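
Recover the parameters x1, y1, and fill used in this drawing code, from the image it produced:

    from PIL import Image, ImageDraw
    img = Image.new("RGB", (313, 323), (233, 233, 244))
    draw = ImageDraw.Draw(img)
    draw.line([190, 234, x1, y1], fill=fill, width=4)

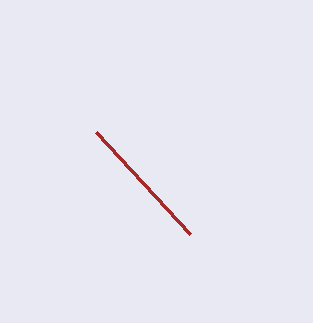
x1 = 96; y1 = 132; fill = 'brown'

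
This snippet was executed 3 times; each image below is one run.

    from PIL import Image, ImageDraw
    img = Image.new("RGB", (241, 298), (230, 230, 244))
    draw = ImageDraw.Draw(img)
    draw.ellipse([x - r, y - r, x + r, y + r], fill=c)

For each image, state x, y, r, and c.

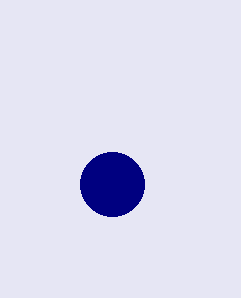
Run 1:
x = 112
y = 184
r = 32
c = 'navy'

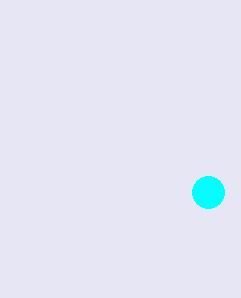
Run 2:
x = 208
y = 192
r = 16
c = 'cyan'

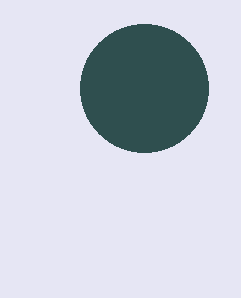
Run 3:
x = 144
y = 88
r = 64
c = 'darkslategray'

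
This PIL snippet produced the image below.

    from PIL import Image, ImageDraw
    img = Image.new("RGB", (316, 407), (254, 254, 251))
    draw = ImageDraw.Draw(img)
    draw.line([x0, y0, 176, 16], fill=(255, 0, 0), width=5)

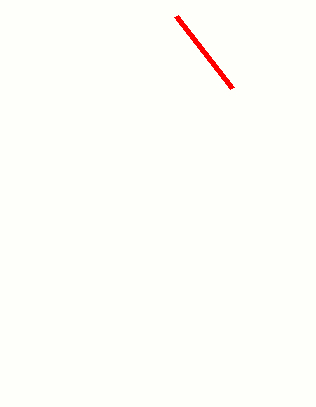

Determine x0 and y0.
x0 = 232; y0 = 88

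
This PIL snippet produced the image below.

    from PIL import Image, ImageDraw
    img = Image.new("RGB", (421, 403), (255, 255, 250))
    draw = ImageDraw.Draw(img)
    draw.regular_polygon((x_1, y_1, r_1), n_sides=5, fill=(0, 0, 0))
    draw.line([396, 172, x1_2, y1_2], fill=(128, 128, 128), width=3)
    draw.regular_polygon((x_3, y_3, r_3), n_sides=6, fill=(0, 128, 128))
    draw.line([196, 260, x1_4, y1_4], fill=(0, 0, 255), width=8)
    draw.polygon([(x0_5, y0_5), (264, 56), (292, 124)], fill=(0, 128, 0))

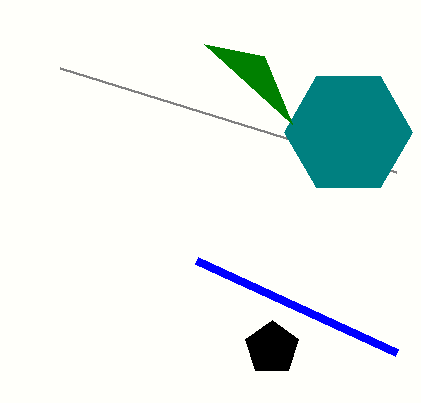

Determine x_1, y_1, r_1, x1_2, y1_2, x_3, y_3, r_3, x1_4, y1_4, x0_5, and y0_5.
x_1 = 272; y_1 = 348; r_1 = 28; x1_2 = 60; y1_2 = 68; x_3 = 348; y_3 = 132; r_3 = 64; x1_4 = 396; y1_4 = 352; x0_5 = 204; y0_5 = 44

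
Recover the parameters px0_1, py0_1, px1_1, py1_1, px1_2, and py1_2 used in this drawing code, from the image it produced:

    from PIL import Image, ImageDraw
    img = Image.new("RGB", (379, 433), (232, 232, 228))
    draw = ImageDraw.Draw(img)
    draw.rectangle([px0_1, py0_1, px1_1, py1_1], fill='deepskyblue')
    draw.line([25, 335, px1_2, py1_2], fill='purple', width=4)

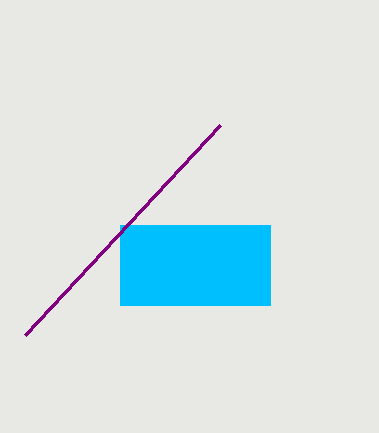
px0_1 = 120, py0_1 = 225, px1_1 = 270, py1_1 = 305, px1_2 = 220, py1_2 = 125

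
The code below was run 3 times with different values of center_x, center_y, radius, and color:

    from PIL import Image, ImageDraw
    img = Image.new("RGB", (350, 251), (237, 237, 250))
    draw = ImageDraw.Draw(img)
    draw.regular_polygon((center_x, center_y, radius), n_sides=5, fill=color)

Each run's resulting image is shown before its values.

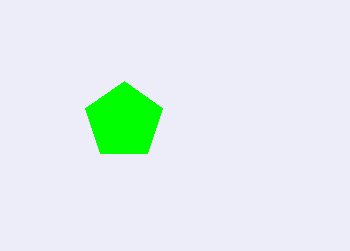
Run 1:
center_x = 124
center_y = 121
radius = 40
color = 'lime'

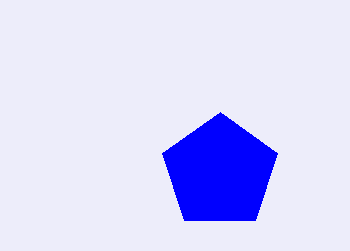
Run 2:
center_x = 220
center_y = 172
radius = 60
color = 'blue'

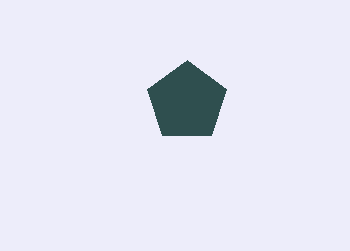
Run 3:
center_x = 187; center_y = 102; radius = 42; color = 'darkslategray'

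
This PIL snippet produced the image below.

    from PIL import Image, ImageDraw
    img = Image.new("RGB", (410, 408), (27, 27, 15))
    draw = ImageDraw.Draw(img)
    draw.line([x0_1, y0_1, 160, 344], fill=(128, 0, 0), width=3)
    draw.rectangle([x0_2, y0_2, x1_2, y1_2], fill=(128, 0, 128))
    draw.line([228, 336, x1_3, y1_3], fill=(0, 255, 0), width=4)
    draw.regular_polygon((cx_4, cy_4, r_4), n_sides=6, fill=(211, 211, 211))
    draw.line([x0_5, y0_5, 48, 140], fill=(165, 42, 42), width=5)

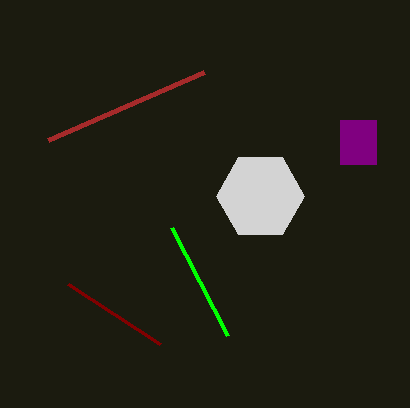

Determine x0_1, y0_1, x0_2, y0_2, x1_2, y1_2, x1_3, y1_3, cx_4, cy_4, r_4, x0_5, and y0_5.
x0_1 = 68
y0_1 = 284
x0_2 = 340
y0_2 = 120
x1_2 = 376
y1_2 = 164
x1_3 = 172
y1_3 = 228
cx_4 = 260
cy_4 = 196
r_4 = 44
x0_5 = 204
y0_5 = 72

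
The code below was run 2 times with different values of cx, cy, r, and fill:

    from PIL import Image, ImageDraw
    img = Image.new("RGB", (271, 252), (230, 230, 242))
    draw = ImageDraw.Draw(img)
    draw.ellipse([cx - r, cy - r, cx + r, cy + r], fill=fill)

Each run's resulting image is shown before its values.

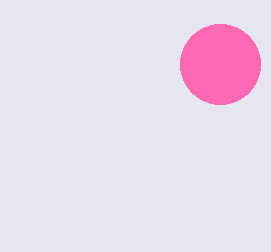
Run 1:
cx = 220
cy = 64
r = 40
fill = 'hotpink'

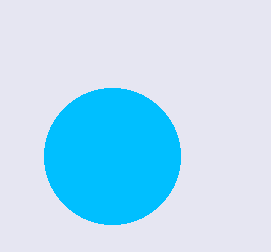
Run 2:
cx = 112, cy = 156, r = 68, fill = 'deepskyblue'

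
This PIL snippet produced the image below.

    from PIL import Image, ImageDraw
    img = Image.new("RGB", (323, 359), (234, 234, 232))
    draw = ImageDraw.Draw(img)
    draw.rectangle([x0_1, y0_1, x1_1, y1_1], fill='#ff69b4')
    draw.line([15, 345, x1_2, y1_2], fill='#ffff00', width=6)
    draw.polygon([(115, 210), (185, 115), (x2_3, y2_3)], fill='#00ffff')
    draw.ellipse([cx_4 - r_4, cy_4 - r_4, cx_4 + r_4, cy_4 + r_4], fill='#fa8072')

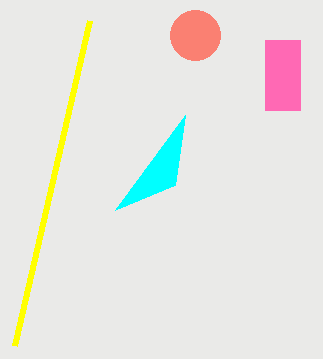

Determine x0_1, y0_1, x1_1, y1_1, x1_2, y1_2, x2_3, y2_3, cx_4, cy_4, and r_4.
x0_1 = 265
y0_1 = 40
x1_1 = 300
y1_1 = 110
x1_2 = 90
y1_2 = 20
x2_3 = 175
y2_3 = 185
cx_4 = 195
cy_4 = 35
r_4 = 25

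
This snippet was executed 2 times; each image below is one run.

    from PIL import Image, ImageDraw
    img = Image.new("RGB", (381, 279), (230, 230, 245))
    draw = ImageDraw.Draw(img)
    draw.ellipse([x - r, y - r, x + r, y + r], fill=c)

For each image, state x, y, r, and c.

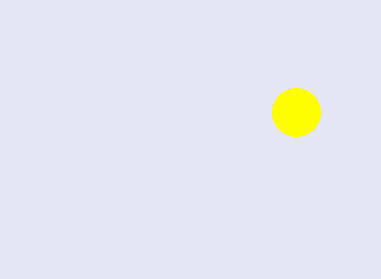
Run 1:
x = 296; y = 112; r = 24; c = 'yellow'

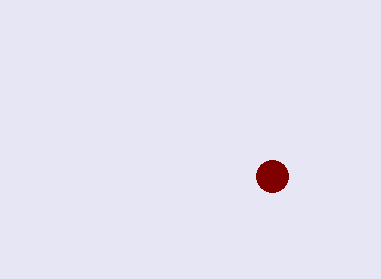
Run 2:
x = 272
y = 176
r = 16
c = 'maroon'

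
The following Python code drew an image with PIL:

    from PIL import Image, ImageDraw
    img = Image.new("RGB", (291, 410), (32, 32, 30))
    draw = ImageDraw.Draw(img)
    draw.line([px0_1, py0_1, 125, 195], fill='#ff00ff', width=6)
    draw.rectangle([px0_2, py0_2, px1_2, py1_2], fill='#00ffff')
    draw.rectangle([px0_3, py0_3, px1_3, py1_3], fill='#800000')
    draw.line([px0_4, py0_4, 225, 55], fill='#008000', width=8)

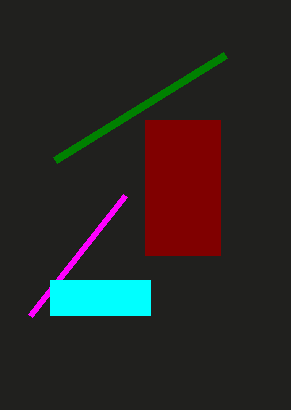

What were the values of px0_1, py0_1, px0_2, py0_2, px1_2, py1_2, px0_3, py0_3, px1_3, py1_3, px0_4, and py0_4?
px0_1 = 30; py0_1 = 315; px0_2 = 50; py0_2 = 280; px1_2 = 150; py1_2 = 315; px0_3 = 145; py0_3 = 120; px1_3 = 220; py1_3 = 255; px0_4 = 55; py0_4 = 160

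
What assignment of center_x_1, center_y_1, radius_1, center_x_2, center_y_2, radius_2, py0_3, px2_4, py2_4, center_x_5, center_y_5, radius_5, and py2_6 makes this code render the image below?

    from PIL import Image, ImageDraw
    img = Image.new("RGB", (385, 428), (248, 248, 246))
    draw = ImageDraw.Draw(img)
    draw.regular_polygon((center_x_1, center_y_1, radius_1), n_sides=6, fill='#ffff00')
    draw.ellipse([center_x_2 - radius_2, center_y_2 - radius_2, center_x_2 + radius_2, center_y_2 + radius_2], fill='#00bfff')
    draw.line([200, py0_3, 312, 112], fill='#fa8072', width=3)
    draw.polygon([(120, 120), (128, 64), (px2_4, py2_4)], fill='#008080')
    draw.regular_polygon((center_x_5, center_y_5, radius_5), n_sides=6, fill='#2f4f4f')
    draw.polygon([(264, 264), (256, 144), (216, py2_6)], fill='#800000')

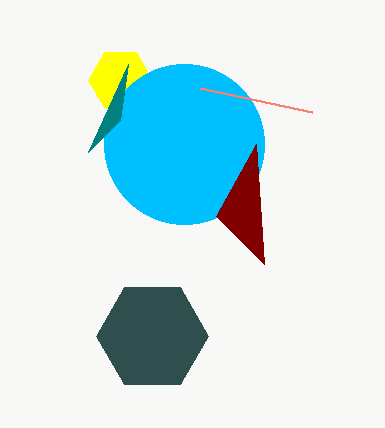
center_x_1 = 120, center_y_1 = 80, radius_1 = 32, center_x_2 = 184, center_y_2 = 144, radius_2 = 80, py0_3 = 88, px2_4 = 88, py2_4 = 152, center_x_5 = 152, center_y_5 = 336, radius_5 = 56, py2_6 = 216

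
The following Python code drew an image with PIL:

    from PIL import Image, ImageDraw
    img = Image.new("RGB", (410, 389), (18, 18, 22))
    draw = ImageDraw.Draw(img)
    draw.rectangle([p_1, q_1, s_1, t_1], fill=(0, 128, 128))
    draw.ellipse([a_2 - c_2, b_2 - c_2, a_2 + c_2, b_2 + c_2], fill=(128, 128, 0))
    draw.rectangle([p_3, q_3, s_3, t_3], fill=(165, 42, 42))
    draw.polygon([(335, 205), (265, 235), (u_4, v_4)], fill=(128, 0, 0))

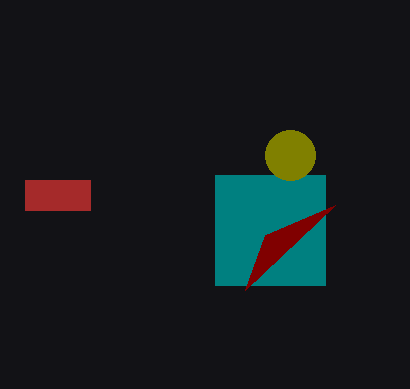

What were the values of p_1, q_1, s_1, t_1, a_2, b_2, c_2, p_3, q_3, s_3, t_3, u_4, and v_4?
p_1 = 215
q_1 = 175
s_1 = 325
t_1 = 285
a_2 = 290
b_2 = 155
c_2 = 25
p_3 = 25
q_3 = 180
s_3 = 90
t_3 = 210
u_4 = 245
v_4 = 290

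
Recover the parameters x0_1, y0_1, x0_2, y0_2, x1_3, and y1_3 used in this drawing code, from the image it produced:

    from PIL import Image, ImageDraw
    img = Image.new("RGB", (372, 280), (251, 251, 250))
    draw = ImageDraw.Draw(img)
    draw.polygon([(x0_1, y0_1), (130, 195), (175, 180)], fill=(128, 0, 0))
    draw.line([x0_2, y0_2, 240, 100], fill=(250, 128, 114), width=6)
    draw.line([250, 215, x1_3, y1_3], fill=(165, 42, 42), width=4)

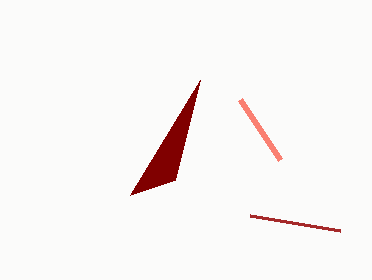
x0_1 = 200, y0_1 = 80, x0_2 = 280, y0_2 = 160, x1_3 = 340, y1_3 = 230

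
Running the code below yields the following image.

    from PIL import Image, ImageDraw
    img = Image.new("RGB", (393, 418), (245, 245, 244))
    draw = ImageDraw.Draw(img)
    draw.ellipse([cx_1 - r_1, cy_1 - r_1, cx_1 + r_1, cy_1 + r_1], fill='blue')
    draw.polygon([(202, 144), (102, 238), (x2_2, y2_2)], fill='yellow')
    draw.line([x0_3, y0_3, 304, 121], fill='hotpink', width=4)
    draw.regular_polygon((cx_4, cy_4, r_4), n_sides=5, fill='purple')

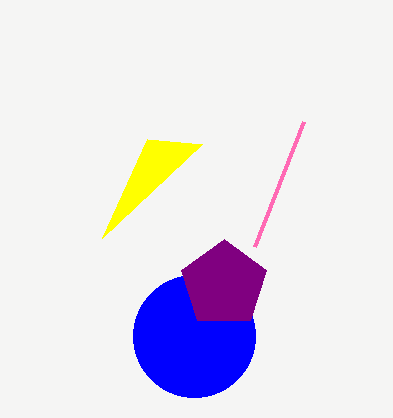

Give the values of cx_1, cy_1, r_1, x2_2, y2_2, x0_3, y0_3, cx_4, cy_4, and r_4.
cx_1 = 194, cy_1 = 336, r_1 = 61, x2_2 = 147, y2_2 = 139, x0_3 = 255, y0_3 = 246, cx_4 = 224, cy_4 = 284, r_4 = 45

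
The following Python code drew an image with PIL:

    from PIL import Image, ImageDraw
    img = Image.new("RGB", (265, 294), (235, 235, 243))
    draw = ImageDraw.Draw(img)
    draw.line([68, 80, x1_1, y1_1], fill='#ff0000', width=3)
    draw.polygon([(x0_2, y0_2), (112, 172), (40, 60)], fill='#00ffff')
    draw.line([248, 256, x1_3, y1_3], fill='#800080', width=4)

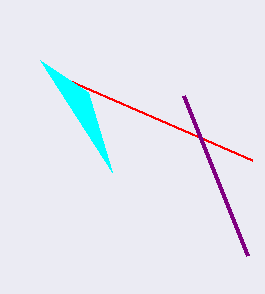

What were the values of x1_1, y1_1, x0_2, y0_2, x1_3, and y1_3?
x1_1 = 252; y1_1 = 160; x0_2 = 88; y0_2 = 92; x1_3 = 184; y1_3 = 96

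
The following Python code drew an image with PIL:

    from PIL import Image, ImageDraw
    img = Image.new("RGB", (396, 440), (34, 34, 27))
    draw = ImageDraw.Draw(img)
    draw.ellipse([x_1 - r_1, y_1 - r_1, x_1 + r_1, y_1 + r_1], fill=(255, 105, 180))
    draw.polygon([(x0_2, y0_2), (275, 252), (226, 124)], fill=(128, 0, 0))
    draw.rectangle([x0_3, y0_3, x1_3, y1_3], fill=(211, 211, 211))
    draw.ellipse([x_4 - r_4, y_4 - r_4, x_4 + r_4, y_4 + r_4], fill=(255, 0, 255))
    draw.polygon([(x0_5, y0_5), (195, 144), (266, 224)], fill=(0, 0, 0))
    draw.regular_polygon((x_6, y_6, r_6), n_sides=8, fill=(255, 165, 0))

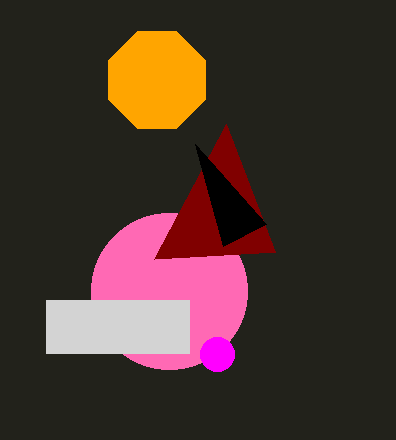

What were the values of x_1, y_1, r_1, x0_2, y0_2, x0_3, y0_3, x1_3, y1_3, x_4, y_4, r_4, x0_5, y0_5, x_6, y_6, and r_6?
x_1 = 169; y_1 = 291; r_1 = 78; x0_2 = 154; y0_2 = 259; x0_3 = 46; y0_3 = 300; x1_3 = 189; y1_3 = 353; x_4 = 217; y_4 = 354; r_4 = 17; x0_5 = 223; y0_5 = 246; x_6 = 157; y_6 = 80; r_6 = 52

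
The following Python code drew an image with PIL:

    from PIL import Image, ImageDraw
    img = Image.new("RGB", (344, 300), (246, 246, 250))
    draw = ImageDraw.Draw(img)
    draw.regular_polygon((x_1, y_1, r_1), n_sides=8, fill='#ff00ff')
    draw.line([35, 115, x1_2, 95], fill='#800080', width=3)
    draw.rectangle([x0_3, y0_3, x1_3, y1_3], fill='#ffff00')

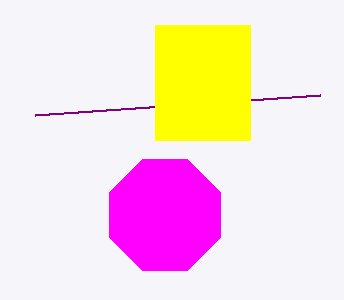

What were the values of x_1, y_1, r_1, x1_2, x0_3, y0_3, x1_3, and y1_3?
x_1 = 165, y_1 = 215, r_1 = 60, x1_2 = 320, x0_3 = 155, y0_3 = 25, x1_3 = 250, y1_3 = 140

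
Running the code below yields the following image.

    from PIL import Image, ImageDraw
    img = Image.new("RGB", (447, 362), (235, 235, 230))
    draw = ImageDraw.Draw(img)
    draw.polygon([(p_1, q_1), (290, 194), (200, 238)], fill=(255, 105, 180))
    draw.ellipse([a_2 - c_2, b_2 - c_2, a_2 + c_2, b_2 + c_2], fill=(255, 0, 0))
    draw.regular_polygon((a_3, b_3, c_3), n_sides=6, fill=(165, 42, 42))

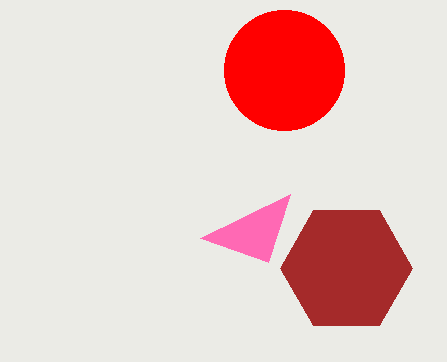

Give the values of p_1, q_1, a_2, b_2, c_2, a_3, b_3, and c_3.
p_1 = 268
q_1 = 262
a_2 = 284
b_2 = 70
c_2 = 60
a_3 = 346
b_3 = 268
c_3 = 66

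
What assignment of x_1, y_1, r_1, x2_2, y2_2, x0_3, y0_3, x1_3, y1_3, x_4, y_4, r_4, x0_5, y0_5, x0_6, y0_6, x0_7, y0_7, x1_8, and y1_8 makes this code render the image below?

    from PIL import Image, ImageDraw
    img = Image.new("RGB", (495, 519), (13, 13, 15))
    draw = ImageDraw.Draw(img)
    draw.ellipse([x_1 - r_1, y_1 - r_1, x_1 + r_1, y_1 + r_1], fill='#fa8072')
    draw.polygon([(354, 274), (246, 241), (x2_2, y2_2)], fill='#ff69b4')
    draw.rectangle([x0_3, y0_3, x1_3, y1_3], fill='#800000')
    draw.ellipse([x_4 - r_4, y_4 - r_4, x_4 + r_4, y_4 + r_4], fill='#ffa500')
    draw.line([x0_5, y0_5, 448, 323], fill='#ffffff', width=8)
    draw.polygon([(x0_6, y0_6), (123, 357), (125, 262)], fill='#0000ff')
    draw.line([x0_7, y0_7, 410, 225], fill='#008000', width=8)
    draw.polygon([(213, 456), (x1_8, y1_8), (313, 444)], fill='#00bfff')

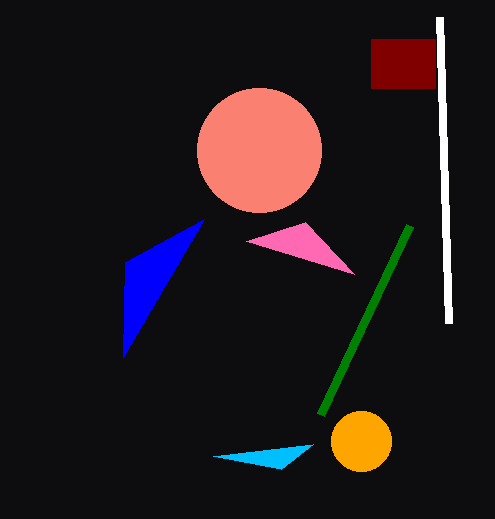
x_1 = 259
y_1 = 150
r_1 = 62
x2_2 = 305
y2_2 = 222
x0_3 = 371
y0_3 = 39
x1_3 = 435
y1_3 = 88
x_4 = 361
y_4 = 441
r_4 = 30
x0_5 = 439
y0_5 = 17
x0_6 = 204
y0_6 = 219
x0_7 = 321
y0_7 = 414
x1_8 = 281
y1_8 = 469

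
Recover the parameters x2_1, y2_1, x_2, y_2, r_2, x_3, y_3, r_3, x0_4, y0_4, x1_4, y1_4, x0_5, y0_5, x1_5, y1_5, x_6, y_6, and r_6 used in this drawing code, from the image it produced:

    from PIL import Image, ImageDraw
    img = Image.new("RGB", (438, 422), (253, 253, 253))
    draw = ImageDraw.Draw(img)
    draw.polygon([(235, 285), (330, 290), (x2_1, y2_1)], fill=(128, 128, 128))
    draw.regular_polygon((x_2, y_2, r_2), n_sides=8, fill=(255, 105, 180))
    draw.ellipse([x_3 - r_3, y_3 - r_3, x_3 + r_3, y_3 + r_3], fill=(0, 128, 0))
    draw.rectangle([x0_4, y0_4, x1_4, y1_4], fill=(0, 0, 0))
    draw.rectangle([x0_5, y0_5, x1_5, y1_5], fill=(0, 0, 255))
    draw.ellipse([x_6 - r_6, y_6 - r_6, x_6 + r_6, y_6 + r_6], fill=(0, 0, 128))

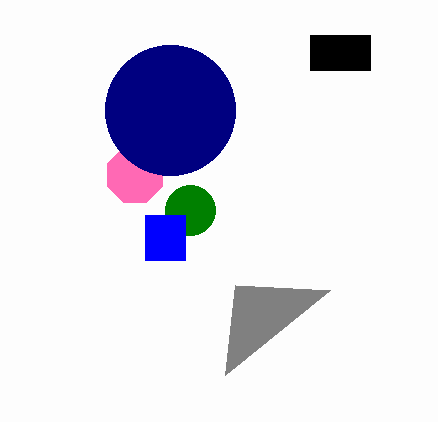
x2_1 = 225; y2_1 = 375; x_2 = 135; y_2 = 175; r_2 = 30; x_3 = 190; y_3 = 210; r_3 = 25; x0_4 = 310; y0_4 = 35; x1_4 = 370; y1_4 = 70; x0_5 = 145; y0_5 = 215; x1_5 = 185; y1_5 = 260; x_6 = 170; y_6 = 110; r_6 = 65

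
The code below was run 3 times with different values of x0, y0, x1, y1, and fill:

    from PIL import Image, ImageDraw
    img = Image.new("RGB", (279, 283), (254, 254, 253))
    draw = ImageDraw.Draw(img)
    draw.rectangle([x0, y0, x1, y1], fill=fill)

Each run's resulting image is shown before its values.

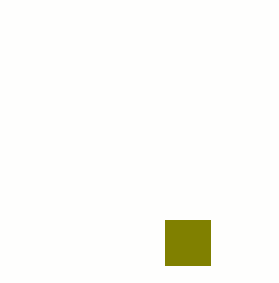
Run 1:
x0 = 165
y0 = 220
x1 = 210
y1 = 265
fill = 'olive'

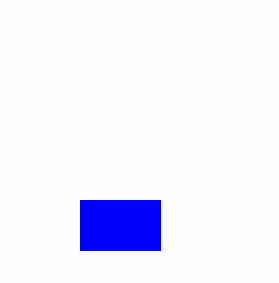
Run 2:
x0 = 80; y0 = 200; x1 = 160; y1 = 250; fill = 'blue'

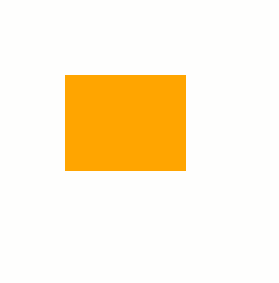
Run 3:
x0 = 65, y0 = 75, x1 = 185, y1 = 170, fill = 'orange'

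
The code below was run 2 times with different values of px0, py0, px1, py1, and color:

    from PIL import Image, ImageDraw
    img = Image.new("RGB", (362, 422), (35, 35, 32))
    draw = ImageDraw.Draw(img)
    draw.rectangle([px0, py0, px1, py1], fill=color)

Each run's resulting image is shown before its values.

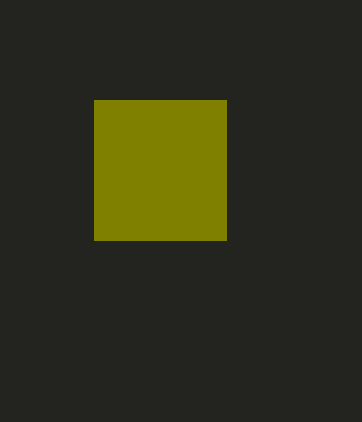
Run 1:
px0 = 94, py0 = 100, px1 = 226, py1 = 240, color = 'olive'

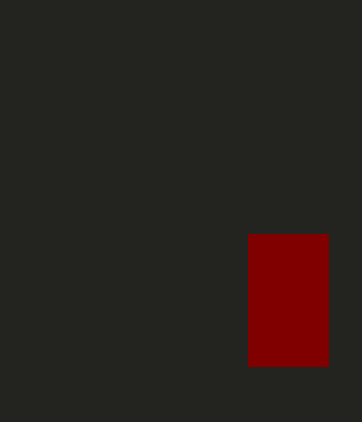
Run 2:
px0 = 248
py0 = 234
px1 = 328
py1 = 366
color = 'maroon'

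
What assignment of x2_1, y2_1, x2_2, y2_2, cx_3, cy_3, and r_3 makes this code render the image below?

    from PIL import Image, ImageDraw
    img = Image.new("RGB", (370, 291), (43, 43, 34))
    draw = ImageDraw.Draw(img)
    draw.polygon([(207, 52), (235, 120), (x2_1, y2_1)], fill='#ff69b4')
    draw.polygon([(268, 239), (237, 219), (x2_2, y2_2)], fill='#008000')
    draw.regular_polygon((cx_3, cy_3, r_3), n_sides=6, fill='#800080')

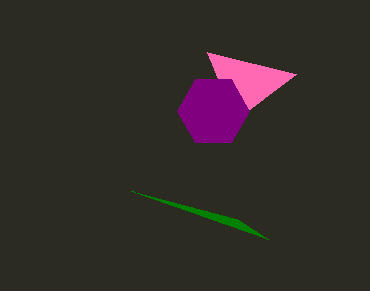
x2_1 = 296
y2_1 = 74
x2_2 = 131
y2_2 = 191
cx_3 = 213
cy_3 = 111
r_3 = 36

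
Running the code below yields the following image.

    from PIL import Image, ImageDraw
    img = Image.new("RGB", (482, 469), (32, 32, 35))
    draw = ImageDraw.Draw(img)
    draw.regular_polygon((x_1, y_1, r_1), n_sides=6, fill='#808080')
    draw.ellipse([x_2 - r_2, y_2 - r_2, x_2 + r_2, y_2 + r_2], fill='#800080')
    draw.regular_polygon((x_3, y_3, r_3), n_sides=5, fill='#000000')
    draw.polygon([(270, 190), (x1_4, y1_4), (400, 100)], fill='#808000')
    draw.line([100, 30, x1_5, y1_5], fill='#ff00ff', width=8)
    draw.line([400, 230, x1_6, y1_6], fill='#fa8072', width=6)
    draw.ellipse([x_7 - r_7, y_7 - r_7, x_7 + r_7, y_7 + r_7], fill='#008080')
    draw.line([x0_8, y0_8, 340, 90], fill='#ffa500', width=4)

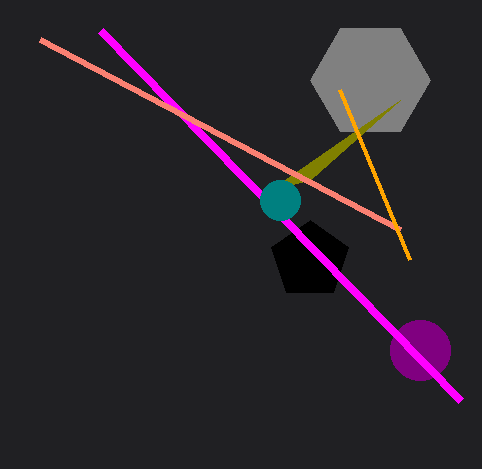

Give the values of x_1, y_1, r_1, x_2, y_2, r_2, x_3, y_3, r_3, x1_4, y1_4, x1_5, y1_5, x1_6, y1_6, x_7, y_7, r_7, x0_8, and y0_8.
x_1 = 370
y_1 = 80
r_1 = 60
x_2 = 420
y_2 = 350
r_2 = 30
x_3 = 310
y_3 = 260
r_3 = 40
x1_4 = 310
y1_4 = 180
x1_5 = 460
y1_5 = 400
x1_6 = 40
y1_6 = 40
x_7 = 280
y_7 = 200
r_7 = 20
x0_8 = 410
y0_8 = 260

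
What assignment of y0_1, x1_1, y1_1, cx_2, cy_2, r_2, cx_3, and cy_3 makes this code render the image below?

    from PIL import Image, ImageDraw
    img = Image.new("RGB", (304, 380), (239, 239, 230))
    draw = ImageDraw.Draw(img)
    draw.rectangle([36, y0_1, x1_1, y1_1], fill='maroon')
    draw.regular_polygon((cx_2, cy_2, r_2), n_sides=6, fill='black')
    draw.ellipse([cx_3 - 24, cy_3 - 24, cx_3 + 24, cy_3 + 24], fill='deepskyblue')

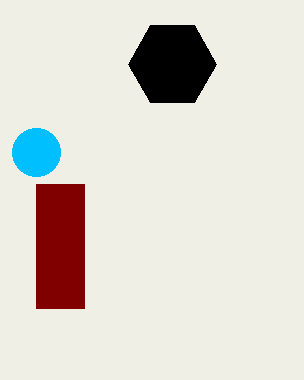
y0_1 = 184
x1_1 = 84
y1_1 = 308
cx_2 = 172
cy_2 = 64
r_2 = 44
cx_3 = 36
cy_3 = 152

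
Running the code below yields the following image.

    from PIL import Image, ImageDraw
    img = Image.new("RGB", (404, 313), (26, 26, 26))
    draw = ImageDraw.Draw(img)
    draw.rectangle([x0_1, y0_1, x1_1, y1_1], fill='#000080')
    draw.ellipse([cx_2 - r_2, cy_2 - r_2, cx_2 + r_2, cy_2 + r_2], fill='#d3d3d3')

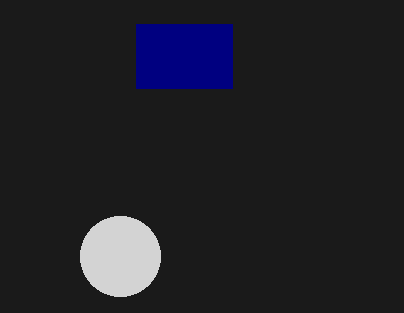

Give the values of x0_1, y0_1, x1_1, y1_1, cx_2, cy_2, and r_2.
x0_1 = 136; y0_1 = 24; x1_1 = 232; y1_1 = 88; cx_2 = 120; cy_2 = 256; r_2 = 40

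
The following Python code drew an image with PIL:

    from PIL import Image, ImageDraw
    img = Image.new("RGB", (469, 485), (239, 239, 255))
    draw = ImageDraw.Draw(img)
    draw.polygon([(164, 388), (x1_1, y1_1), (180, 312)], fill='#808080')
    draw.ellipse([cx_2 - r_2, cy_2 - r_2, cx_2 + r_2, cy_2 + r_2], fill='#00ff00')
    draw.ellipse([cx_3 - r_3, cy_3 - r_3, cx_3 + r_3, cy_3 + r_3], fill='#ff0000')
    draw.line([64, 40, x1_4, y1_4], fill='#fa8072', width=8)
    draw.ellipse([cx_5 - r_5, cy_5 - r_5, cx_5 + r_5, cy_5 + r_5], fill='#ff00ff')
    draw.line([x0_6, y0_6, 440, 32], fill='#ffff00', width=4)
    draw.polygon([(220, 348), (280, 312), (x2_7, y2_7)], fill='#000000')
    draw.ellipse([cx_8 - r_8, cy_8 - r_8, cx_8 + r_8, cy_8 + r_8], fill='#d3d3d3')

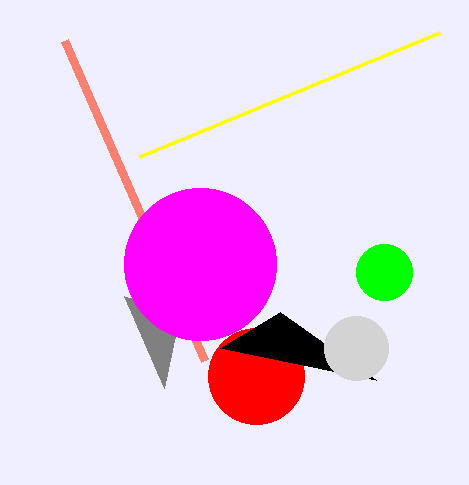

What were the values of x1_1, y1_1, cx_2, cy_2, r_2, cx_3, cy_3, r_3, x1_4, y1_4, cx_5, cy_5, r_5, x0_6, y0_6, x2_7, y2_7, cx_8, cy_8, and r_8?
x1_1 = 124; y1_1 = 296; cx_2 = 384; cy_2 = 272; r_2 = 28; cx_3 = 256; cy_3 = 376; r_3 = 48; x1_4 = 204; y1_4 = 360; cx_5 = 200; cy_5 = 264; r_5 = 76; x0_6 = 140; y0_6 = 156; x2_7 = 376; y2_7 = 380; cx_8 = 356; cy_8 = 348; r_8 = 32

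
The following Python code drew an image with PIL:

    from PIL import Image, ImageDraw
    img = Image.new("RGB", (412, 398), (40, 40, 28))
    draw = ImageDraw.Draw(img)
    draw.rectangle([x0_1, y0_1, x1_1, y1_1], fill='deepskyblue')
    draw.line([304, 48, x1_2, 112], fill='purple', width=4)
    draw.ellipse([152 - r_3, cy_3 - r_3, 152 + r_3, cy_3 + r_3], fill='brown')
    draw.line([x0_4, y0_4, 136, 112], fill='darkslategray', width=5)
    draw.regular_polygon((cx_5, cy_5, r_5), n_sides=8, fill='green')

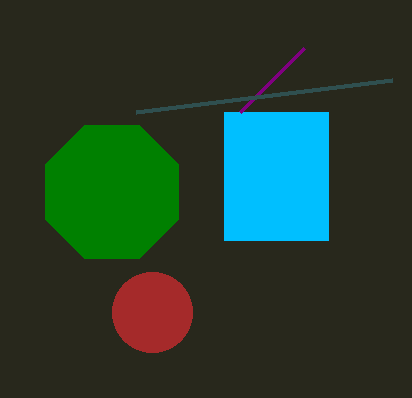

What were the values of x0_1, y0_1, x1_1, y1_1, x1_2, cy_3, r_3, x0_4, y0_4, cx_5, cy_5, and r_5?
x0_1 = 224
y0_1 = 112
x1_1 = 328
y1_1 = 240
x1_2 = 240
cy_3 = 312
r_3 = 40
x0_4 = 392
y0_4 = 80
cx_5 = 112
cy_5 = 192
r_5 = 72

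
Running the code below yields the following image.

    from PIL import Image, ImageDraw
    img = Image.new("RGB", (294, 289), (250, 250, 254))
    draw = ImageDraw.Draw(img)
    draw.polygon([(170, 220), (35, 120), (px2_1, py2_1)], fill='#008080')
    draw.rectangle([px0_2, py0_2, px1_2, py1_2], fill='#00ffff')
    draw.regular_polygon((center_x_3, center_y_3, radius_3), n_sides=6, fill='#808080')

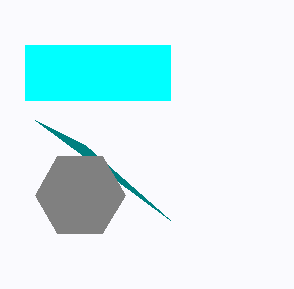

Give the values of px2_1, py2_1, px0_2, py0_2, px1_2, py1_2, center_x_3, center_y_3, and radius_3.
px2_1 = 85
py2_1 = 145
px0_2 = 25
py0_2 = 45
px1_2 = 170
py1_2 = 100
center_x_3 = 80
center_y_3 = 195
radius_3 = 45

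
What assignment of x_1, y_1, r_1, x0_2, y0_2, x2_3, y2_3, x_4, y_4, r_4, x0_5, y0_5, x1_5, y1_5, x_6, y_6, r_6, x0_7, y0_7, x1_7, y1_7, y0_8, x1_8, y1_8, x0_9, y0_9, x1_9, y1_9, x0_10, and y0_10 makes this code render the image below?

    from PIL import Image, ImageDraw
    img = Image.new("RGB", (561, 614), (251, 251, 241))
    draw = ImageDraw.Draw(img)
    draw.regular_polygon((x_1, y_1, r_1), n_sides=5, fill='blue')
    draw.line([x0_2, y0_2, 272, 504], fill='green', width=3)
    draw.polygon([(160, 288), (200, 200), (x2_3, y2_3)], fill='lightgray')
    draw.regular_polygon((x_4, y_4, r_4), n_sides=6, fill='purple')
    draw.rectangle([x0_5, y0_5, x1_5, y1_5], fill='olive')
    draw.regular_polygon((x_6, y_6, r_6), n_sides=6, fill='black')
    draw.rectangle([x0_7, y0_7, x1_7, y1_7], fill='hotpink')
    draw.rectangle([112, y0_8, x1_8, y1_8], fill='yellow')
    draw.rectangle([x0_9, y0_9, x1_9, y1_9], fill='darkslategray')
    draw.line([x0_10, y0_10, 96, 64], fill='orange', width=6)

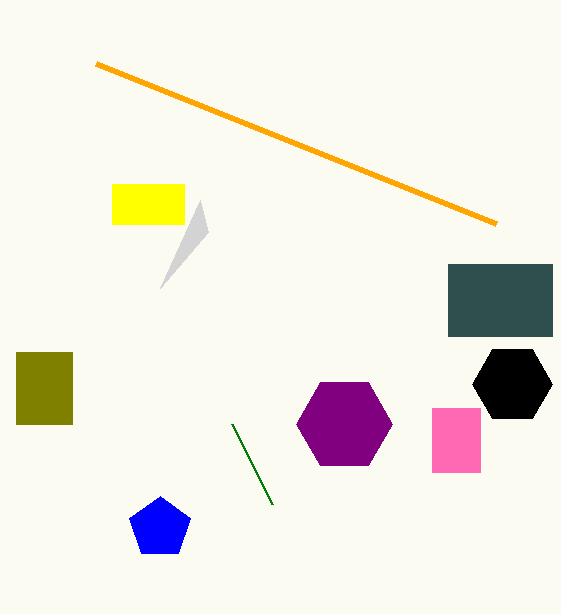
x_1 = 160, y_1 = 528, r_1 = 32, x0_2 = 232, y0_2 = 424, x2_3 = 208, y2_3 = 232, x_4 = 344, y_4 = 424, r_4 = 48, x0_5 = 16, y0_5 = 352, x1_5 = 72, y1_5 = 424, x_6 = 512, y_6 = 384, r_6 = 40, x0_7 = 432, y0_7 = 408, x1_7 = 480, y1_7 = 472, y0_8 = 184, x1_8 = 184, y1_8 = 224, x0_9 = 448, y0_9 = 264, x1_9 = 552, y1_9 = 336, x0_10 = 496, y0_10 = 224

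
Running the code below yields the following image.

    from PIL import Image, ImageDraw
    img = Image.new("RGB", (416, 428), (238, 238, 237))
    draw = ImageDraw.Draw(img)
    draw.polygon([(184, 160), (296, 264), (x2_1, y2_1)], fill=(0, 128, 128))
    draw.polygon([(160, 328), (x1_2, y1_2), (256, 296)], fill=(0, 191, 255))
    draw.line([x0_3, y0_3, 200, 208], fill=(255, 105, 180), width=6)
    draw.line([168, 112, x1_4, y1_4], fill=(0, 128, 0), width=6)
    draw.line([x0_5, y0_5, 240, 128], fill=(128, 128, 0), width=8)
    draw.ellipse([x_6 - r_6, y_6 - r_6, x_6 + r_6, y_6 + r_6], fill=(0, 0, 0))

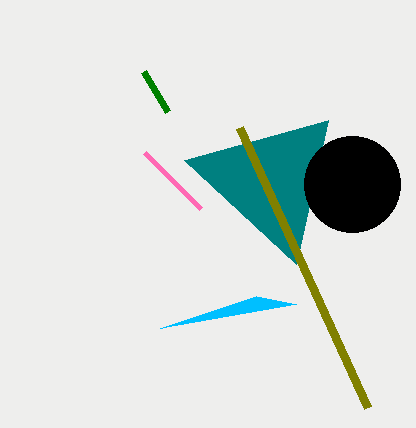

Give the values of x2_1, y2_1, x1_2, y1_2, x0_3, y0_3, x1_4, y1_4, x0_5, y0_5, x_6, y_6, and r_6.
x2_1 = 328; y2_1 = 120; x1_2 = 296; y1_2 = 304; x0_3 = 144; y0_3 = 152; x1_4 = 144; y1_4 = 72; x0_5 = 368; y0_5 = 408; x_6 = 352; y_6 = 184; r_6 = 48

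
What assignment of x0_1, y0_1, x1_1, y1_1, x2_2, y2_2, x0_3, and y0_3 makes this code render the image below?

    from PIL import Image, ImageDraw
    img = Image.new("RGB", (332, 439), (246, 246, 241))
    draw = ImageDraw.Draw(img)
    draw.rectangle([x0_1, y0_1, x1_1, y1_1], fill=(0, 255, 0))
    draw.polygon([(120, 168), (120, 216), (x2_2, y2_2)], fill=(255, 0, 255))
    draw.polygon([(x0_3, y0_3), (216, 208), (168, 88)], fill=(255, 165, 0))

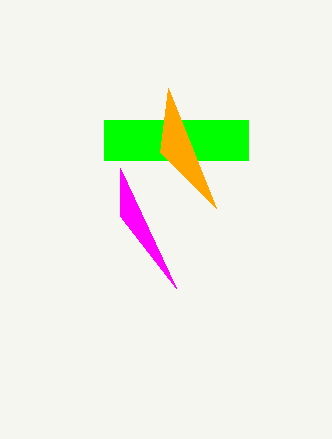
x0_1 = 104, y0_1 = 120, x1_1 = 248, y1_1 = 160, x2_2 = 176, y2_2 = 288, x0_3 = 160, y0_3 = 152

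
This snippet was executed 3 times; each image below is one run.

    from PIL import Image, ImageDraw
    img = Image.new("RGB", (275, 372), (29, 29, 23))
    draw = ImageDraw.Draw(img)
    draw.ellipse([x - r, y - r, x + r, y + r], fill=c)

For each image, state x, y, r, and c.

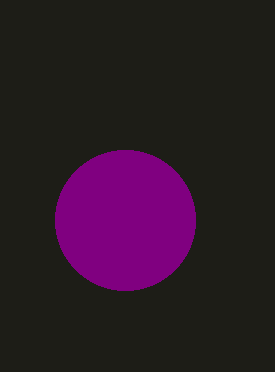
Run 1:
x = 125, y = 220, r = 70, c = 'purple'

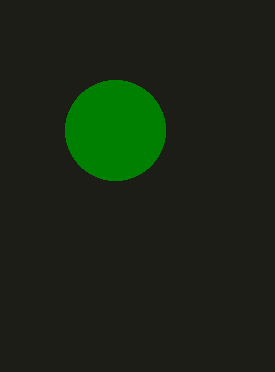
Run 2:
x = 115
y = 130
r = 50
c = 'green'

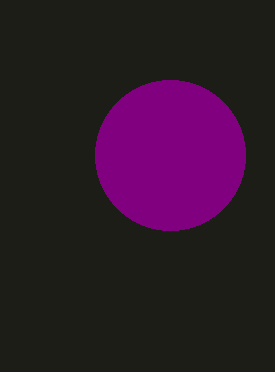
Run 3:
x = 170
y = 155
r = 75
c = 'purple'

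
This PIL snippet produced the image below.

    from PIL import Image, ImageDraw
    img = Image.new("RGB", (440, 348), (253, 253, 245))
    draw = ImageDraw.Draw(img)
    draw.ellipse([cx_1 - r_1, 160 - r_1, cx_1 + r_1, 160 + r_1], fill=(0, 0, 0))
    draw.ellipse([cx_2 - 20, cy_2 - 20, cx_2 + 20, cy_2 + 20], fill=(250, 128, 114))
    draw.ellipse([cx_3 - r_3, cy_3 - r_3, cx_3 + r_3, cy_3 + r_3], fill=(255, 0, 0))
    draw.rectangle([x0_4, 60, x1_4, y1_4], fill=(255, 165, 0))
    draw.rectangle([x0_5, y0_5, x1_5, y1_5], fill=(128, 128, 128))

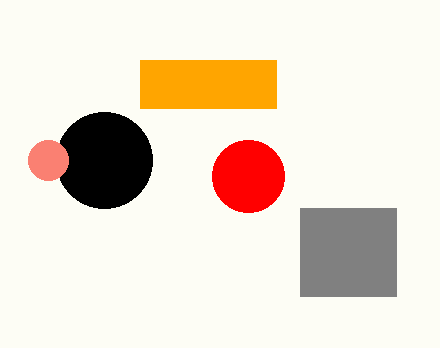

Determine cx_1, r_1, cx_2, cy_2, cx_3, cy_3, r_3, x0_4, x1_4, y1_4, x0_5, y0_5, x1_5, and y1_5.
cx_1 = 104
r_1 = 48
cx_2 = 48
cy_2 = 160
cx_3 = 248
cy_3 = 176
r_3 = 36
x0_4 = 140
x1_4 = 276
y1_4 = 108
x0_5 = 300
y0_5 = 208
x1_5 = 396
y1_5 = 296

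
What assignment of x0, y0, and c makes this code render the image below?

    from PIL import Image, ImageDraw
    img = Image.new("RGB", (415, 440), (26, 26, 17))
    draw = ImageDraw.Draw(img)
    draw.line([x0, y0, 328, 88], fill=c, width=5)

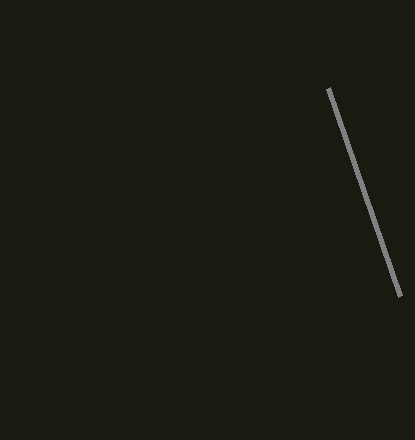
x0 = 400
y0 = 296
c = 'gray'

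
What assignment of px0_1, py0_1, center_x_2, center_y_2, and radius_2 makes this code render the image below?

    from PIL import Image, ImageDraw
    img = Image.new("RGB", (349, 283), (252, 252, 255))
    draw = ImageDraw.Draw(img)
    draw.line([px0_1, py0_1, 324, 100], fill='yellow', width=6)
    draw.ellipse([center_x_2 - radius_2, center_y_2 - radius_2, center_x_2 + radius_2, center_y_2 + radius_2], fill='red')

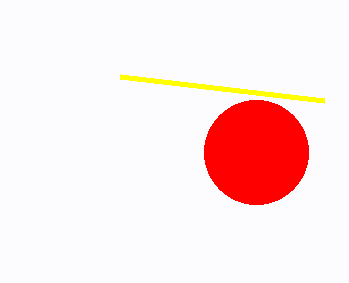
px0_1 = 120; py0_1 = 76; center_x_2 = 256; center_y_2 = 152; radius_2 = 52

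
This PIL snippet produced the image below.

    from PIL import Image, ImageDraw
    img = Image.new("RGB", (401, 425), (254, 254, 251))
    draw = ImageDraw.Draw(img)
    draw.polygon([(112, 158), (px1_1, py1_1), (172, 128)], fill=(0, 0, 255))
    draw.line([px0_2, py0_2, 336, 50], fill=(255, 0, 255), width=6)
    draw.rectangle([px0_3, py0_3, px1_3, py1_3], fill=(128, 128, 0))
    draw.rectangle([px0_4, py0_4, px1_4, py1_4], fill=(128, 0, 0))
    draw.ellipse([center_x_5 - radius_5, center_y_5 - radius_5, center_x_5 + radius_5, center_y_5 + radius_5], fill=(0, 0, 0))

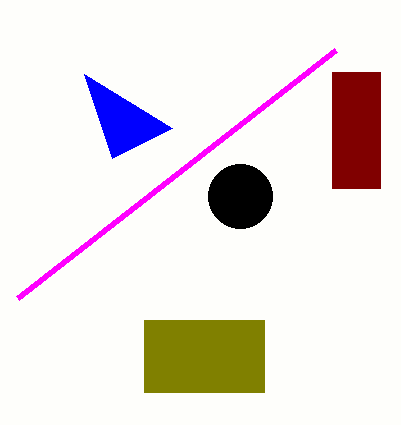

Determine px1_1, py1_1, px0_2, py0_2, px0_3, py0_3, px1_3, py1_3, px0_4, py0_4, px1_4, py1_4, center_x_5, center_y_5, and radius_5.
px1_1 = 84, py1_1 = 74, px0_2 = 18, py0_2 = 298, px0_3 = 144, py0_3 = 320, px1_3 = 264, py1_3 = 392, px0_4 = 332, py0_4 = 72, px1_4 = 380, py1_4 = 188, center_x_5 = 240, center_y_5 = 196, radius_5 = 32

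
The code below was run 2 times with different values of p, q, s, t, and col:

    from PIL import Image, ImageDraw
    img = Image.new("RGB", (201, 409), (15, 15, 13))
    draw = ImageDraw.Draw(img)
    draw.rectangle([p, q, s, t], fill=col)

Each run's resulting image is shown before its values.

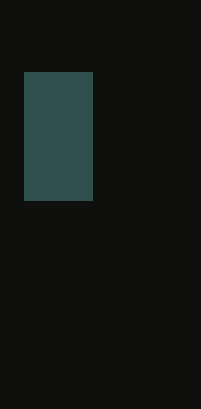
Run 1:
p = 24
q = 72
s = 92
t = 200
col = 'darkslategray'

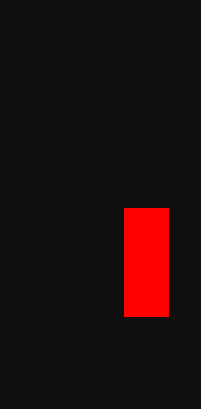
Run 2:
p = 124
q = 208
s = 168
t = 316
col = 'red'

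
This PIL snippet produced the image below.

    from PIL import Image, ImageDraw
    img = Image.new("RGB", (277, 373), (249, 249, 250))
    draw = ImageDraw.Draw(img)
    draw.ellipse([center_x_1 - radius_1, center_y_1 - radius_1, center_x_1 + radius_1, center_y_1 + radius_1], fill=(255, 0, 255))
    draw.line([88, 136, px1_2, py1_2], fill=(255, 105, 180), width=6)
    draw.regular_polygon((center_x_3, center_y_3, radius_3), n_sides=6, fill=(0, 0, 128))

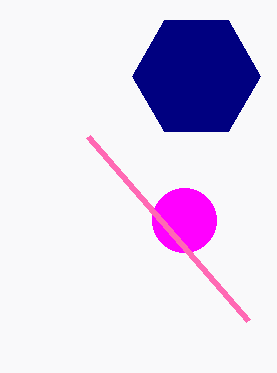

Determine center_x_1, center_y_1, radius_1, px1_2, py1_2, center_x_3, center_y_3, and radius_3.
center_x_1 = 184, center_y_1 = 220, radius_1 = 32, px1_2 = 248, py1_2 = 320, center_x_3 = 196, center_y_3 = 76, radius_3 = 64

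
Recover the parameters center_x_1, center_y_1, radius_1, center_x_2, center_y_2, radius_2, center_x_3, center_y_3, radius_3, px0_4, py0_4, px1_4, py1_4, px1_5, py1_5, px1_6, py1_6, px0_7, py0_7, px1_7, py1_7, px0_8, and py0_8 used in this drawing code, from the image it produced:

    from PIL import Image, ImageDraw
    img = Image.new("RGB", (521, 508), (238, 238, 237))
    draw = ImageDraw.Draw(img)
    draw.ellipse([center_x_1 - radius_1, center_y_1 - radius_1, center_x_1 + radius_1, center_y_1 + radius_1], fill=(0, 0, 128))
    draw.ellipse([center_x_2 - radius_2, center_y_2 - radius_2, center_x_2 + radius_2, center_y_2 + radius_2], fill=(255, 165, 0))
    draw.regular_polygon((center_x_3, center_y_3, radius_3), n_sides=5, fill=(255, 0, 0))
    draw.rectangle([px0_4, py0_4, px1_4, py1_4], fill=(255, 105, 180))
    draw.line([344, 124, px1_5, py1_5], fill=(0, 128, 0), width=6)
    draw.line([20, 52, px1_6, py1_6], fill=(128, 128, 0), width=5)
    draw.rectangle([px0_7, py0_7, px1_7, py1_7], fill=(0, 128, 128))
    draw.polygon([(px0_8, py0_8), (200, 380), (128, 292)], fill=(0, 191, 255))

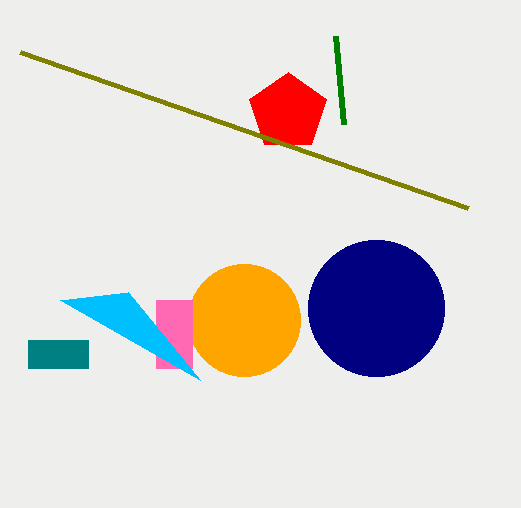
center_x_1 = 376; center_y_1 = 308; radius_1 = 68; center_x_2 = 244; center_y_2 = 320; radius_2 = 56; center_x_3 = 288; center_y_3 = 112; radius_3 = 40; px0_4 = 156; py0_4 = 300; px1_4 = 192; py1_4 = 368; px1_5 = 336; py1_5 = 36; px1_6 = 468; py1_6 = 208; px0_7 = 28; py0_7 = 340; px1_7 = 88; py1_7 = 368; px0_8 = 60; py0_8 = 300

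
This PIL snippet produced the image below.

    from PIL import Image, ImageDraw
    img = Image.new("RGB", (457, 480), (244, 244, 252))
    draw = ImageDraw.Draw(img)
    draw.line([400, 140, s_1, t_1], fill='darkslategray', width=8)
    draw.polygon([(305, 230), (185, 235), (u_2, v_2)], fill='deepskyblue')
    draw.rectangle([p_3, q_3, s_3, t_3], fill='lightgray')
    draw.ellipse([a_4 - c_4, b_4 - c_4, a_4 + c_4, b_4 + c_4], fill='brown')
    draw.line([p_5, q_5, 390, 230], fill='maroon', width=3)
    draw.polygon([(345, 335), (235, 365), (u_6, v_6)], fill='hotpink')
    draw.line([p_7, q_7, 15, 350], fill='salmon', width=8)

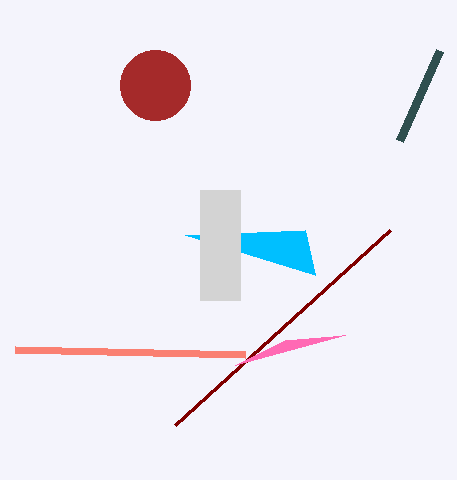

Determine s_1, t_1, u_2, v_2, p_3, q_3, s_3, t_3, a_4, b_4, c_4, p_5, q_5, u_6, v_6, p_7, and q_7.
s_1 = 440; t_1 = 50; u_2 = 315; v_2 = 275; p_3 = 200; q_3 = 190; s_3 = 240; t_3 = 300; a_4 = 155; b_4 = 85; c_4 = 35; p_5 = 175; q_5 = 425; u_6 = 285; v_6 = 340; p_7 = 245; q_7 = 355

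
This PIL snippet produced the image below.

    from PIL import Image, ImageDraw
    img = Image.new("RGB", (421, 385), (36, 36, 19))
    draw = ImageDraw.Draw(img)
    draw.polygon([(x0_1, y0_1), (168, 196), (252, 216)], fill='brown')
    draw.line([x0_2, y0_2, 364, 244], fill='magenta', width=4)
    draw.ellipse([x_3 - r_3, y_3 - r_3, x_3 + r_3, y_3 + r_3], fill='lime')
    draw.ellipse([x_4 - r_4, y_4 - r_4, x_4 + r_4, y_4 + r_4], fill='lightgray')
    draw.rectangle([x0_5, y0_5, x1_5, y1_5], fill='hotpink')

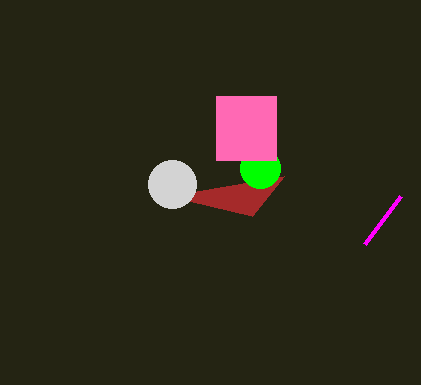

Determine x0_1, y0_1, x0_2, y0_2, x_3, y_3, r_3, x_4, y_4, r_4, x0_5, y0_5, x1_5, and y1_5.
x0_1 = 284
y0_1 = 176
x0_2 = 400
y0_2 = 196
x_3 = 260
y_3 = 168
r_3 = 20
x_4 = 172
y_4 = 184
r_4 = 24
x0_5 = 216
y0_5 = 96
x1_5 = 276
y1_5 = 160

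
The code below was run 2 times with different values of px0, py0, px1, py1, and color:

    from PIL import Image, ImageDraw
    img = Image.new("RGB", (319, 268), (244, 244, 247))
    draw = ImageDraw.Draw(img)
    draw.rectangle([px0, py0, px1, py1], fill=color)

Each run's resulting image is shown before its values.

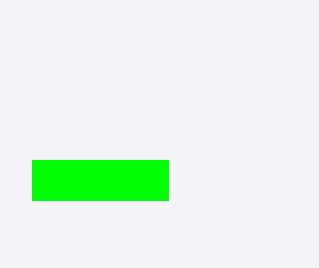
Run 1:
px0 = 32; py0 = 160; px1 = 168; py1 = 200; color = 'lime'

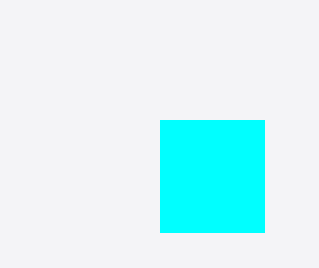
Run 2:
px0 = 160
py0 = 120
px1 = 264
py1 = 232
color = 'cyan'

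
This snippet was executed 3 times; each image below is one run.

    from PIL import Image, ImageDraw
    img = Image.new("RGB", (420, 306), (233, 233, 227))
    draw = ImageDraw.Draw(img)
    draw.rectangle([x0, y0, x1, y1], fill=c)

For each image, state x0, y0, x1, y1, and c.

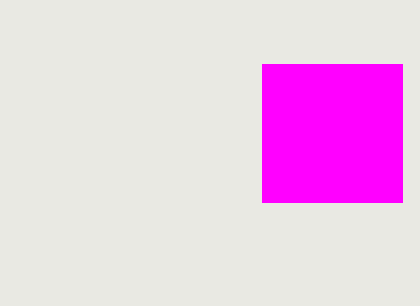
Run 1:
x0 = 262; y0 = 64; x1 = 402; y1 = 202; c = 'magenta'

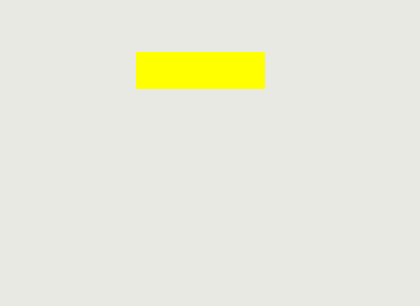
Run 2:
x0 = 136
y0 = 52
x1 = 264
y1 = 88
c = 'yellow'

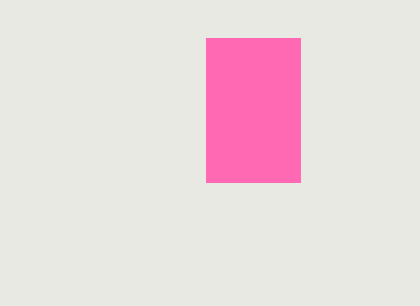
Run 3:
x0 = 206
y0 = 38
x1 = 300
y1 = 182
c = 'hotpink'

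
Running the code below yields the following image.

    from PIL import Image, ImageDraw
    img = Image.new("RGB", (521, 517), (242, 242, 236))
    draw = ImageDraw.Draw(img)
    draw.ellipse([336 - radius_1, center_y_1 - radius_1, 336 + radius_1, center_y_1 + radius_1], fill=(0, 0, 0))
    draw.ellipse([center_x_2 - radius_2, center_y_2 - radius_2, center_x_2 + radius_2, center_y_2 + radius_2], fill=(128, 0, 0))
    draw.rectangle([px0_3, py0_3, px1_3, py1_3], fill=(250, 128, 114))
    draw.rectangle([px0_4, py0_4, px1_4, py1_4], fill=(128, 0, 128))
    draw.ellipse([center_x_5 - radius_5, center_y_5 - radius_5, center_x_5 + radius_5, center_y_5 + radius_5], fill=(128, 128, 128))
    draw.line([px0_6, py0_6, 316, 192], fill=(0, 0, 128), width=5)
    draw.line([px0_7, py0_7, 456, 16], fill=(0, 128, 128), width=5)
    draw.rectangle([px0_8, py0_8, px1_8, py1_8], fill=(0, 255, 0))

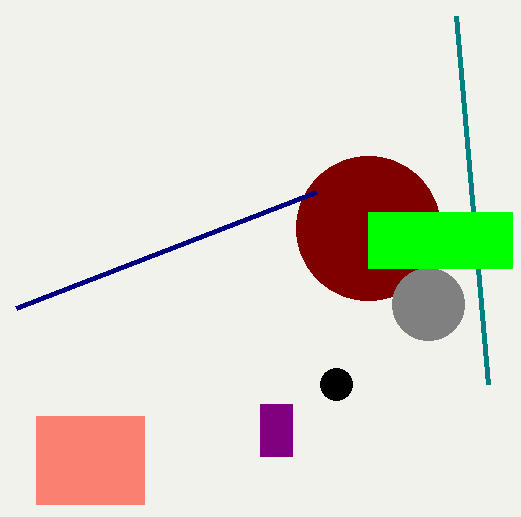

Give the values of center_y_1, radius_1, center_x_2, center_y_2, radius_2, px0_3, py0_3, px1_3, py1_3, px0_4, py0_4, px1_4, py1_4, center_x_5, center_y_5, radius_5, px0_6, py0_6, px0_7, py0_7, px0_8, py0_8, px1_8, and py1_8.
center_y_1 = 384; radius_1 = 16; center_x_2 = 368; center_y_2 = 228; radius_2 = 72; px0_3 = 36; py0_3 = 416; px1_3 = 144; py1_3 = 504; px0_4 = 260; py0_4 = 404; px1_4 = 292; py1_4 = 456; center_x_5 = 428; center_y_5 = 304; radius_5 = 36; px0_6 = 16; py0_6 = 308; px0_7 = 488; py0_7 = 384; px0_8 = 368; py0_8 = 212; px1_8 = 512; py1_8 = 268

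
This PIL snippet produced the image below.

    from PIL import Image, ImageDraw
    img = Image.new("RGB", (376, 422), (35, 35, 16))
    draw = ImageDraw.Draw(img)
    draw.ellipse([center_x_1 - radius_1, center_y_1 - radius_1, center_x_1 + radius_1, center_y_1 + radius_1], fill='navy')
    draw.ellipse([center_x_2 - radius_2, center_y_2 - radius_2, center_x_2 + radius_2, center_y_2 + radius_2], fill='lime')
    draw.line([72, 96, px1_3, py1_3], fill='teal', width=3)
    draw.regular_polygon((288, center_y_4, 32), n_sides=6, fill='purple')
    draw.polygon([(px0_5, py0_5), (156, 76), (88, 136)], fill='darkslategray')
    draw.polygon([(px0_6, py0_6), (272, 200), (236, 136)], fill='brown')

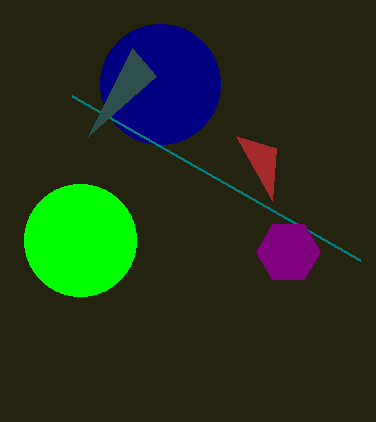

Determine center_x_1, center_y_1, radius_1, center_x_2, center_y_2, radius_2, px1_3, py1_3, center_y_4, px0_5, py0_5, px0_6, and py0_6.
center_x_1 = 160, center_y_1 = 84, radius_1 = 60, center_x_2 = 80, center_y_2 = 240, radius_2 = 56, px1_3 = 360, py1_3 = 260, center_y_4 = 252, px0_5 = 132, py0_5 = 48, px0_6 = 276, py0_6 = 148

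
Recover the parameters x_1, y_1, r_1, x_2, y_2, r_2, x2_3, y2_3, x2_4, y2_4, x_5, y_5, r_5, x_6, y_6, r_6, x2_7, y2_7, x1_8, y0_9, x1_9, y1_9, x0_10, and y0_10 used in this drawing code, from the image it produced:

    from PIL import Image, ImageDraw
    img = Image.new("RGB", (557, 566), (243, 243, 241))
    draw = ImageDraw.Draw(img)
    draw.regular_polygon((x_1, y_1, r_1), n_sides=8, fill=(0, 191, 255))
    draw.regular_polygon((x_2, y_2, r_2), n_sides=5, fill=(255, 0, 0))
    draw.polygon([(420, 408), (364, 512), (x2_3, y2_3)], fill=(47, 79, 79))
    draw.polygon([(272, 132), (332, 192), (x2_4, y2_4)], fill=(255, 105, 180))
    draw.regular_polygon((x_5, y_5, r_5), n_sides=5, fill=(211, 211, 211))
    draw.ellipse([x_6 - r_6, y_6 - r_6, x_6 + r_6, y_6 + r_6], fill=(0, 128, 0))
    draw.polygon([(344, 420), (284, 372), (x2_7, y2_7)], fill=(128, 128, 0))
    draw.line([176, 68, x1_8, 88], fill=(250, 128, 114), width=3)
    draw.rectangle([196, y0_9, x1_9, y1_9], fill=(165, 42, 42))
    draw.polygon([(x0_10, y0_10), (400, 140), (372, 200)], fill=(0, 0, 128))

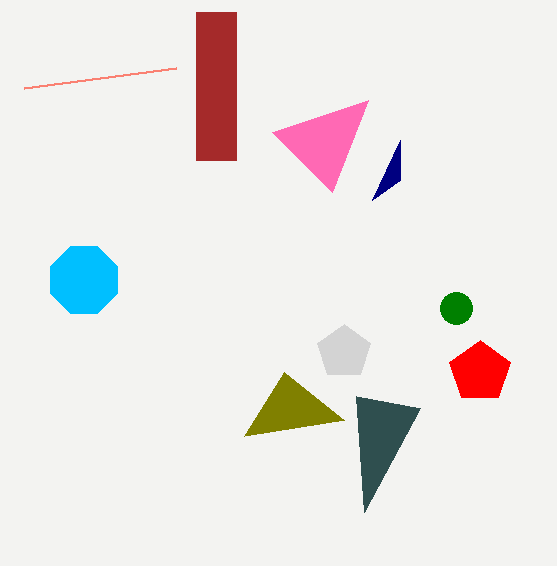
x_1 = 84
y_1 = 280
r_1 = 36
x_2 = 480
y_2 = 372
r_2 = 32
x2_3 = 356
y2_3 = 396
x2_4 = 368
y2_4 = 100
x_5 = 344
y_5 = 352
r_5 = 28
x_6 = 456
y_6 = 308
r_6 = 16
x2_7 = 244
y2_7 = 436
x1_8 = 24
y0_9 = 12
x1_9 = 236
y1_9 = 160
x0_10 = 400
y0_10 = 180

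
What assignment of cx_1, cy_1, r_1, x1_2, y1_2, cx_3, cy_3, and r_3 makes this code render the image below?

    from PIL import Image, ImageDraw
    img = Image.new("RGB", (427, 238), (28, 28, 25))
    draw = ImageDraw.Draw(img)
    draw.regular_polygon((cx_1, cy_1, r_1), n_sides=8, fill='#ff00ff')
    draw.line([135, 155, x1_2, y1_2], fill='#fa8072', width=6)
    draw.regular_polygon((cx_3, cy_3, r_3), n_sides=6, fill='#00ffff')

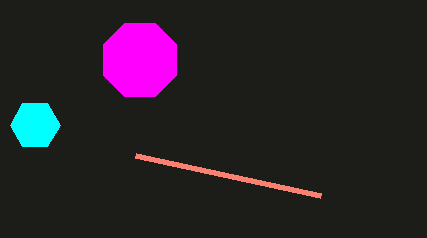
cx_1 = 140, cy_1 = 60, r_1 = 40, x1_2 = 320, y1_2 = 195, cx_3 = 35, cy_3 = 125, r_3 = 25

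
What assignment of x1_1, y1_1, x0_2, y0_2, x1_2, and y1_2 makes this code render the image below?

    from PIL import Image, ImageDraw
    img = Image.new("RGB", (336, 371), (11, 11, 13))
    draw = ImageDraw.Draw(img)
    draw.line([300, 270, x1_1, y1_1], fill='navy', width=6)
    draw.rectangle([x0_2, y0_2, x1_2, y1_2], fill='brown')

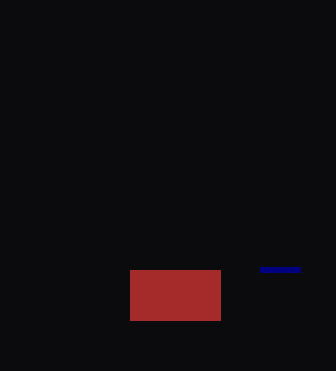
x1_1 = 260; y1_1 = 270; x0_2 = 130; y0_2 = 270; x1_2 = 220; y1_2 = 320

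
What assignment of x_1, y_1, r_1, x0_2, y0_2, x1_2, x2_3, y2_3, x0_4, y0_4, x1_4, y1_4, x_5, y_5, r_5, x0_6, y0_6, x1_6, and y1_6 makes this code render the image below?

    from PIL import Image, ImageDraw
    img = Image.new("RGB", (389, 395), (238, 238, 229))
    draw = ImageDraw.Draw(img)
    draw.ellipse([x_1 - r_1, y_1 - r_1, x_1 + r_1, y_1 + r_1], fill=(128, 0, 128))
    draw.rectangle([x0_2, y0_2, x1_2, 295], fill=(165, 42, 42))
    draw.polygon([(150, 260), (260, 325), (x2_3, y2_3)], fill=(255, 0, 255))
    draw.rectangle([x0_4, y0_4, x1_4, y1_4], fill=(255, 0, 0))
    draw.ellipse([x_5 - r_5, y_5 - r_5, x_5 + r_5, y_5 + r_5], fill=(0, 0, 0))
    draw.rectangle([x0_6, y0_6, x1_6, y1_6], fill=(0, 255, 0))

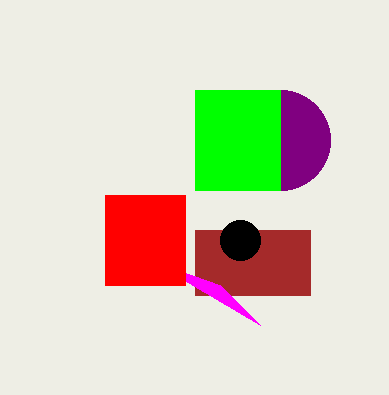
x_1 = 280, y_1 = 140, r_1 = 50, x0_2 = 195, y0_2 = 230, x1_2 = 310, x2_3 = 220, y2_3 = 285, x0_4 = 105, y0_4 = 195, x1_4 = 185, y1_4 = 285, x_5 = 240, y_5 = 240, r_5 = 20, x0_6 = 195, y0_6 = 90, x1_6 = 280, y1_6 = 190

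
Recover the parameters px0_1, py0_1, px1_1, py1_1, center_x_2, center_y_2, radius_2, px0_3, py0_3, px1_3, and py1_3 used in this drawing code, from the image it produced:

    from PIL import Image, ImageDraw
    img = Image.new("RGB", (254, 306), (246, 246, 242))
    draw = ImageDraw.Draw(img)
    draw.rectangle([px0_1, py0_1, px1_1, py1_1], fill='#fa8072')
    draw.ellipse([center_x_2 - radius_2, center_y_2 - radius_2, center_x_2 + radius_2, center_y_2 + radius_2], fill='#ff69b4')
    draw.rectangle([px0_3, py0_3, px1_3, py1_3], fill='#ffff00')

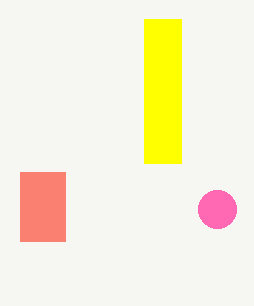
px0_1 = 20, py0_1 = 172, px1_1 = 65, py1_1 = 241, center_x_2 = 217, center_y_2 = 209, radius_2 = 19, px0_3 = 144, py0_3 = 19, px1_3 = 181, py1_3 = 163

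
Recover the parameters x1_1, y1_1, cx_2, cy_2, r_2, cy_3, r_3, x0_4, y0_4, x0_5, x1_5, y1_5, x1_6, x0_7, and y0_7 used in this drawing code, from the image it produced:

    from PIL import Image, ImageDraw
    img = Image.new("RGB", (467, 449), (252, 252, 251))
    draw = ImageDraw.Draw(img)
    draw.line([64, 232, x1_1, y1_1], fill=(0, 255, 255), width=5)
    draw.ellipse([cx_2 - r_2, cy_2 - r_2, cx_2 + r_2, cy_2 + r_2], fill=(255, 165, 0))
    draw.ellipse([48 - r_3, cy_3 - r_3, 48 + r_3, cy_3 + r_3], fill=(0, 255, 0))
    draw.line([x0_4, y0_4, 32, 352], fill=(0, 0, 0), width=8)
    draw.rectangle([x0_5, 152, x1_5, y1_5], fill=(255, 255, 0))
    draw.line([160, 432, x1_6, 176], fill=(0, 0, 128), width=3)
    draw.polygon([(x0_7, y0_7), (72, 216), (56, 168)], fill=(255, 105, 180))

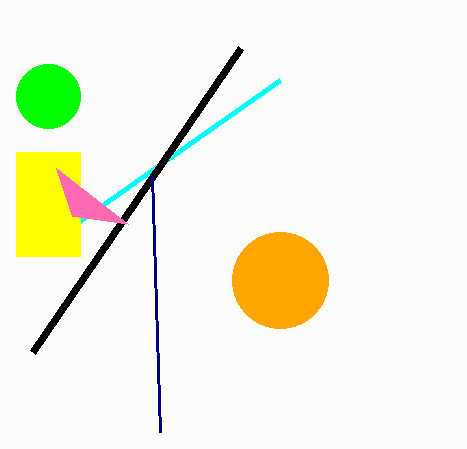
x1_1 = 280
y1_1 = 80
cx_2 = 280
cy_2 = 280
r_2 = 48
cy_3 = 96
r_3 = 32
x0_4 = 240
y0_4 = 48
x0_5 = 16
x1_5 = 80
y1_5 = 256
x1_6 = 152
x0_7 = 128
y0_7 = 224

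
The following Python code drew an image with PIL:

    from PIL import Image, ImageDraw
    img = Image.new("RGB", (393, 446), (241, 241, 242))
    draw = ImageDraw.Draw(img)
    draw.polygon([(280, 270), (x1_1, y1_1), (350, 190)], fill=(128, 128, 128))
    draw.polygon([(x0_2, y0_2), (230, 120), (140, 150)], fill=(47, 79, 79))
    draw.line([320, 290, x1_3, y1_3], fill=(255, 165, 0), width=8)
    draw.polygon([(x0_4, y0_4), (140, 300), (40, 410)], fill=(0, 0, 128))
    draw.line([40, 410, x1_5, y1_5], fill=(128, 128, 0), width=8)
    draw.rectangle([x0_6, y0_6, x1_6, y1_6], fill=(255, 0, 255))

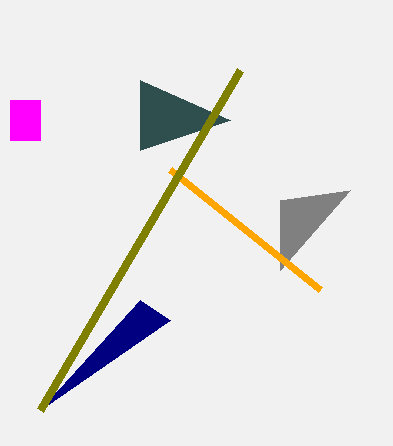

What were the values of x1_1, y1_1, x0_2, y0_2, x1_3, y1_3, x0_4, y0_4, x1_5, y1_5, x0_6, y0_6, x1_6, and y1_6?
x1_1 = 280; y1_1 = 200; x0_2 = 140; y0_2 = 80; x1_3 = 170; y1_3 = 170; x0_4 = 170; y0_4 = 320; x1_5 = 240; y1_5 = 70; x0_6 = 10; y0_6 = 100; x1_6 = 40; y1_6 = 140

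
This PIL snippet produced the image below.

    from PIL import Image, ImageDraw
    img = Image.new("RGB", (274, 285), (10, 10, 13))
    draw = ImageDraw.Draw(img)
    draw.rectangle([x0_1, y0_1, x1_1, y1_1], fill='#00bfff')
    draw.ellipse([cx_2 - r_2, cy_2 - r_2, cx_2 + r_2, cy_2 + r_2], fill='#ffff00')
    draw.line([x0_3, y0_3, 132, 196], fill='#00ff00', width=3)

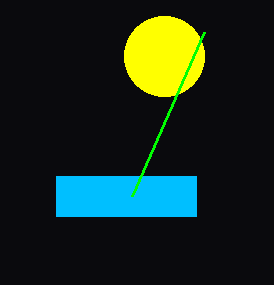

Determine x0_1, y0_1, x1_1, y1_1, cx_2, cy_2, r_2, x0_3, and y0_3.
x0_1 = 56
y0_1 = 176
x1_1 = 196
y1_1 = 216
cx_2 = 164
cy_2 = 56
r_2 = 40
x0_3 = 204
y0_3 = 32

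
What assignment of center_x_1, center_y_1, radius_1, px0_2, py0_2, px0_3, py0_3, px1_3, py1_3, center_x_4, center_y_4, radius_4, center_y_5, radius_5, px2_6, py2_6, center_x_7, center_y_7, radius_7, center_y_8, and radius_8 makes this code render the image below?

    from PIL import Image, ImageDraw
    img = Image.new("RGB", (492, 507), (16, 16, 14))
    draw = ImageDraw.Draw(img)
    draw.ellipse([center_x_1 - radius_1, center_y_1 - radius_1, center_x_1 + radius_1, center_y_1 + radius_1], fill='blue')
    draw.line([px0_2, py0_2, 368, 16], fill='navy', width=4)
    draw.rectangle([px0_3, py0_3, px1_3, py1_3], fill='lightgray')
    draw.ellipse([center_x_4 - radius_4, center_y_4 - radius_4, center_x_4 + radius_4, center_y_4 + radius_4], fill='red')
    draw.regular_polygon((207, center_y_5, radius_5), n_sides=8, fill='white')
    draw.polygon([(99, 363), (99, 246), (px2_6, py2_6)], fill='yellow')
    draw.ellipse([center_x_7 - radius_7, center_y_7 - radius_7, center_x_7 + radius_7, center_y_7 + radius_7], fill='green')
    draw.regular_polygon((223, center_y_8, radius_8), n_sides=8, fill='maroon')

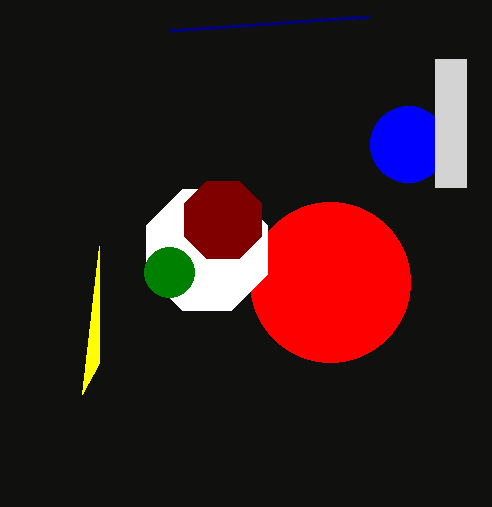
center_x_1 = 408
center_y_1 = 144
radius_1 = 38
px0_2 = 170
py0_2 = 30
px0_3 = 435
py0_3 = 59
px1_3 = 466
py1_3 = 187
center_x_4 = 330
center_y_4 = 282
radius_4 = 80
center_y_5 = 250
radius_5 = 65
px2_6 = 82
py2_6 = 394
center_x_7 = 169
center_y_7 = 272
radius_7 = 25
center_y_8 = 220
radius_8 = 42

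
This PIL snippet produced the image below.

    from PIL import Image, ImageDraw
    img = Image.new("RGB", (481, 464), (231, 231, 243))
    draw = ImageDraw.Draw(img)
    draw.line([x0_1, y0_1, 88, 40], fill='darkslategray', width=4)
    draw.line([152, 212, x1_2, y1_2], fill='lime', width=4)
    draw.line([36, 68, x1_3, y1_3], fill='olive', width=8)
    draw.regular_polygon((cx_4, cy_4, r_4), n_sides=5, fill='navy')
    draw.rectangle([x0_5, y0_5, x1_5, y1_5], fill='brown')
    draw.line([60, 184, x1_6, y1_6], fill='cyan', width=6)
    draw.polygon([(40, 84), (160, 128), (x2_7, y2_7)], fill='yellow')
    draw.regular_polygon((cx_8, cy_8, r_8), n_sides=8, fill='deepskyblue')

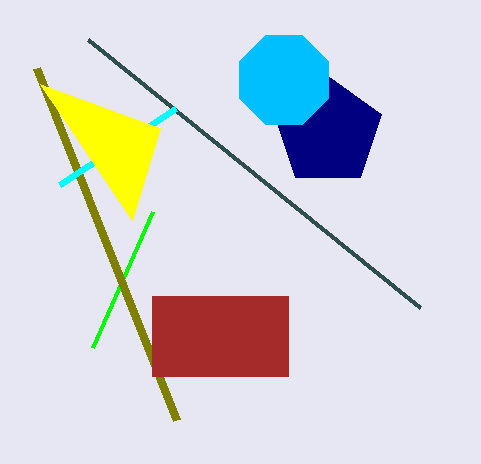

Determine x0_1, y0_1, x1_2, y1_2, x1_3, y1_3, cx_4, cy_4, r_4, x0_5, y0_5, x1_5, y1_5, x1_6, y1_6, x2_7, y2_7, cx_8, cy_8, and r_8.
x0_1 = 420
y0_1 = 308
x1_2 = 92
y1_2 = 348
x1_3 = 176
y1_3 = 420
cx_4 = 328
cy_4 = 132
r_4 = 56
x0_5 = 152
y0_5 = 296
x1_5 = 288
y1_5 = 376
x1_6 = 176
y1_6 = 108
x2_7 = 132
y2_7 = 220
cx_8 = 284
cy_8 = 80
r_8 = 48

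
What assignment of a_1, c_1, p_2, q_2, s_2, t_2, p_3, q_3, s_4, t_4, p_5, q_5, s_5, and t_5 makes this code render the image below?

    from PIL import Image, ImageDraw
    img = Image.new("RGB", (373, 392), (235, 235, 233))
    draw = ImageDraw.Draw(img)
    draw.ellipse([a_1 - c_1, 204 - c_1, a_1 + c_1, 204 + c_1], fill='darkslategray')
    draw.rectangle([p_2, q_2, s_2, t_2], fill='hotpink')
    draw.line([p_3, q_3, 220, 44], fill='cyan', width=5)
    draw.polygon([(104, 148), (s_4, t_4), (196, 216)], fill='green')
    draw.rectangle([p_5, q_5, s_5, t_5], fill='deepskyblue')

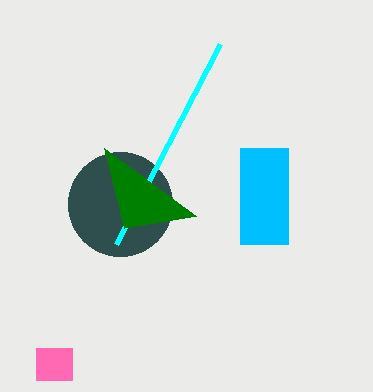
a_1 = 120
c_1 = 52
p_2 = 36
q_2 = 348
s_2 = 72
t_2 = 380
p_3 = 116
q_3 = 244
s_4 = 124
t_4 = 228
p_5 = 240
q_5 = 148
s_5 = 288
t_5 = 244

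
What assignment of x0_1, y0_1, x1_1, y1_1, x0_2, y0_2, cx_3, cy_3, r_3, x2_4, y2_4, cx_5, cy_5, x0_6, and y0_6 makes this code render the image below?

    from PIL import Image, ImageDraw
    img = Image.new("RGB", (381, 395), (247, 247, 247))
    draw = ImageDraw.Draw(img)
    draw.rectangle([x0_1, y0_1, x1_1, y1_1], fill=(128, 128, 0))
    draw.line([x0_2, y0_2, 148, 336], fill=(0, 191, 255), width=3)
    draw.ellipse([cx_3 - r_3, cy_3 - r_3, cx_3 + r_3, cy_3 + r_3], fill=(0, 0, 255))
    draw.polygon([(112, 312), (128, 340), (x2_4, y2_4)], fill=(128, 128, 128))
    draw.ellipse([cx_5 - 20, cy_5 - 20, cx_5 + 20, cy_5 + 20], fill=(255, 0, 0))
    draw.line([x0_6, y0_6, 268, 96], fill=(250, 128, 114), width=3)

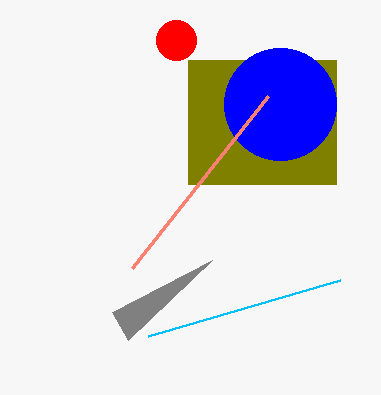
x0_1 = 188
y0_1 = 60
x1_1 = 336
y1_1 = 184
x0_2 = 340
y0_2 = 280
cx_3 = 280
cy_3 = 104
r_3 = 56
x2_4 = 212
y2_4 = 260
cx_5 = 176
cy_5 = 40
x0_6 = 132
y0_6 = 268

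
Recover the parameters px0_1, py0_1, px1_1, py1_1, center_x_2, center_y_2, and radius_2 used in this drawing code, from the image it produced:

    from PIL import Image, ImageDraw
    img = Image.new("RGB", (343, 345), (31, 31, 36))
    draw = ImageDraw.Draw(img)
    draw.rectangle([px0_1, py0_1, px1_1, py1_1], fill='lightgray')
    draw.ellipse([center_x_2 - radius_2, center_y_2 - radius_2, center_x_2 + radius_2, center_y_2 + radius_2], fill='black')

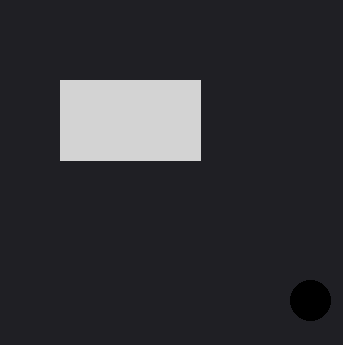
px0_1 = 60, py0_1 = 80, px1_1 = 200, py1_1 = 160, center_x_2 = 310, center_y_2 = 300, radius_2 = 20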